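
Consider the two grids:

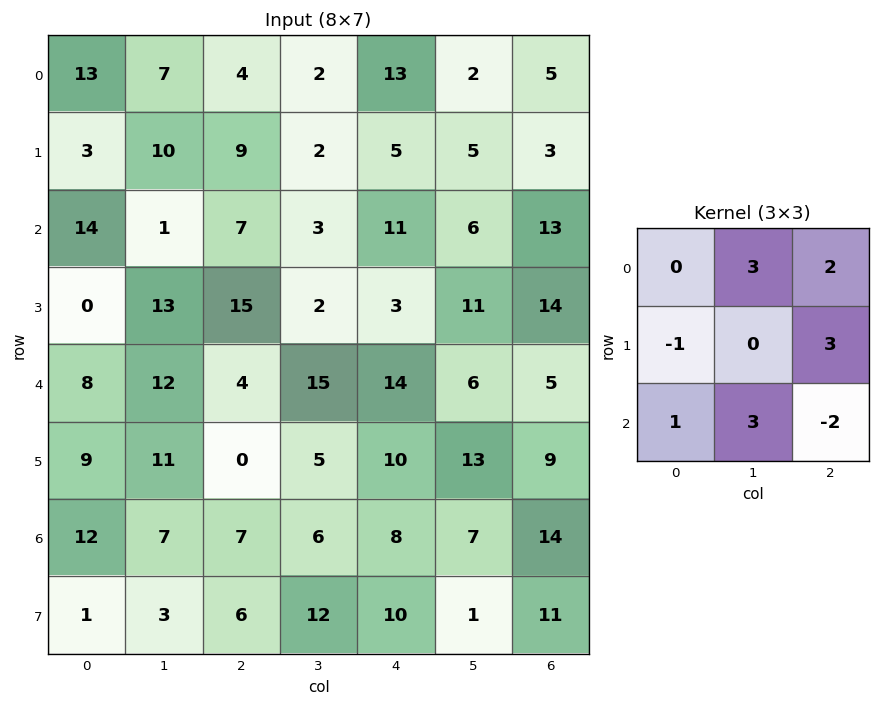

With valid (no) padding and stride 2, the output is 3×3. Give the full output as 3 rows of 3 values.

56 32 23
98 46 105
54 112 46

Output[0,0]: The receptive field on the input at this output position is [13 7 4 / 3 10 9 / 14 1 7]. Elementwise product with the kernel and sum: 7·3 + 4·2 + 3·-1 + 9·3 + 14·1 + 1·3 + 7·-2.
Output[0,1]: The receptive field on the input at this output position is [4 2 13 / 9 2 5 / 7 3 11]. Elementwise product with the kernel and sum: 2·3 + 13·2 + 9·-1 + 5·3 + 7·1 + 3·3 + 11·-2.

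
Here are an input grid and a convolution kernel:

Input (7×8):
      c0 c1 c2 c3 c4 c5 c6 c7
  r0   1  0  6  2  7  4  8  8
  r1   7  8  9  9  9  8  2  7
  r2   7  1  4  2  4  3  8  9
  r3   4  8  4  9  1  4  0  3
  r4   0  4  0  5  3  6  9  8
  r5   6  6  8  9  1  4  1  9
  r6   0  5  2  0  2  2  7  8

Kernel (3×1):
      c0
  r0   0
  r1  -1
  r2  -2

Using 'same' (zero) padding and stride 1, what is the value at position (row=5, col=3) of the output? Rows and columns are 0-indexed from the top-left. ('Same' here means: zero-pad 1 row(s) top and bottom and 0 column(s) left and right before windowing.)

The receptive field on the zero-padded input at this output position is [5 / 9 / 0]. Elementwise product with the kernel and sum: 9·-1 + 0·-2.

-9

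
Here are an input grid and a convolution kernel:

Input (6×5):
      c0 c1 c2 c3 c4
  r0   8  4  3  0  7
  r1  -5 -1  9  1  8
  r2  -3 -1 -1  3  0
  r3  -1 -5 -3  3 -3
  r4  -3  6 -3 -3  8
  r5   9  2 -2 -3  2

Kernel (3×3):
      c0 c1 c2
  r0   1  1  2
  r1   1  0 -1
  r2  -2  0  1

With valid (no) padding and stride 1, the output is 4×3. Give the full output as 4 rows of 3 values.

Output[0,0]: The receptive field on the input at this output position is [8 4 3 / -5 -1 9 / -3 -1 -1]. Elementwise product with the kernel and sum: 8·1 + 4·1 + 3·2 + -5·1 + 9·-1 + -3·-2 + -1·1.
Output[0,1]: The receptive field on the input at this output position is [4 3 0 / -1 9 1 / -1 -1 3]. Elementwise product with the kernel and sum: 4·1 + 3·1 + 0·2 + -1·1 + 1·-1 + -1·-2 + 3·1.

9 10 20
9 19 28
-1 -19 16
-32 0 -11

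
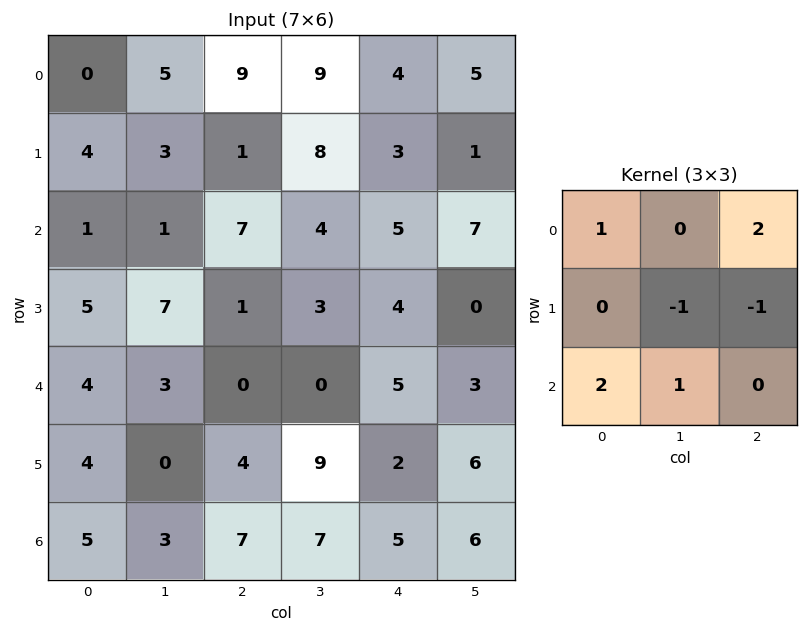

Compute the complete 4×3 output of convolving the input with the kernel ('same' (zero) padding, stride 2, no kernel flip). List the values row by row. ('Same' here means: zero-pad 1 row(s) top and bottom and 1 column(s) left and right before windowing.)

Output[0,0]: The receptive field on the zero-padded input at this output position is [0 0 0 / 0 0 5 / 0 4 3]. Elementwise product with the kernel and sum: 0·1 + 0·2 + 0·-1 + 5·-1 + 0·2 + 4·1.
Output[0,1]: The receptive field on the zero-padded input at this output position is [0 0 0 / 5 9 9 / 3 1 8]. Elementwise product with the kernel and sum: 0·1 + 0·2 + 9·-1 + 9·-1 + 3·2 + 1·1.

-1 -11 10
9 23 8
11 17 15
-8 4 10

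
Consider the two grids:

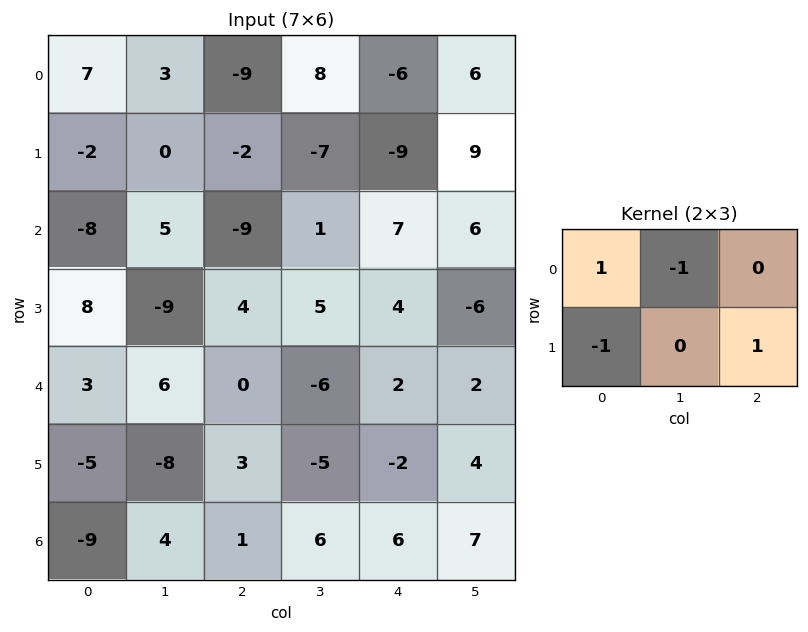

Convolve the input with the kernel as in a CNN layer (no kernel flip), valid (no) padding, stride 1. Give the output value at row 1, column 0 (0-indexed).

-3

The receptive field on the input at this output position is [-2 0 -2 / -8 5 -9]. Elementwise product with the kernel and sum: -2·1 + 0·-1 + -8·-1 + -9·1.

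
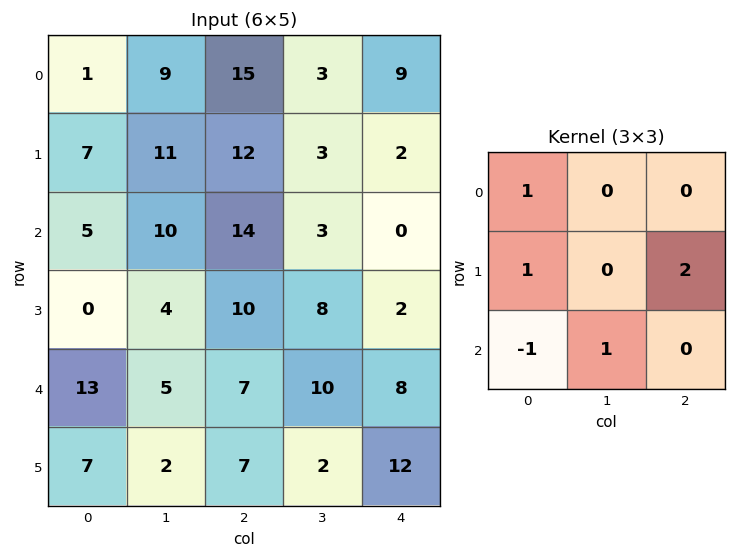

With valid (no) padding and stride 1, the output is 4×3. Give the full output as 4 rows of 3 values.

37 30 20
44 33 24
17 32 31
22 34 28

Output[0,0]: The receptive field on the input at this output position is [1 9 15 / 7 11 12 / 5 10 14]. Elementwise product with the kernel and sum: 1·1 + 7·1 + 12·2 + 5·-1 + 10·1.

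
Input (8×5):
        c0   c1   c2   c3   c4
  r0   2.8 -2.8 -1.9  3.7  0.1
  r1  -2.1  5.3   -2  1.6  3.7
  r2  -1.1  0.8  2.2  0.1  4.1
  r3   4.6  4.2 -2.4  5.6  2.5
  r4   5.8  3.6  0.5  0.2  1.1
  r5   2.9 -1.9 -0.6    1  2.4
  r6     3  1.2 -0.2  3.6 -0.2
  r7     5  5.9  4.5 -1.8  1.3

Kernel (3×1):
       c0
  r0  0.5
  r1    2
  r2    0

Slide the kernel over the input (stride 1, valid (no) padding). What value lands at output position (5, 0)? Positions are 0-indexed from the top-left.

7.45

The receptive field on the input at this output position is [2.9 / 3 / 5]. Elementwise product with the kernel and sum: 2.9·0.5 + 3·2.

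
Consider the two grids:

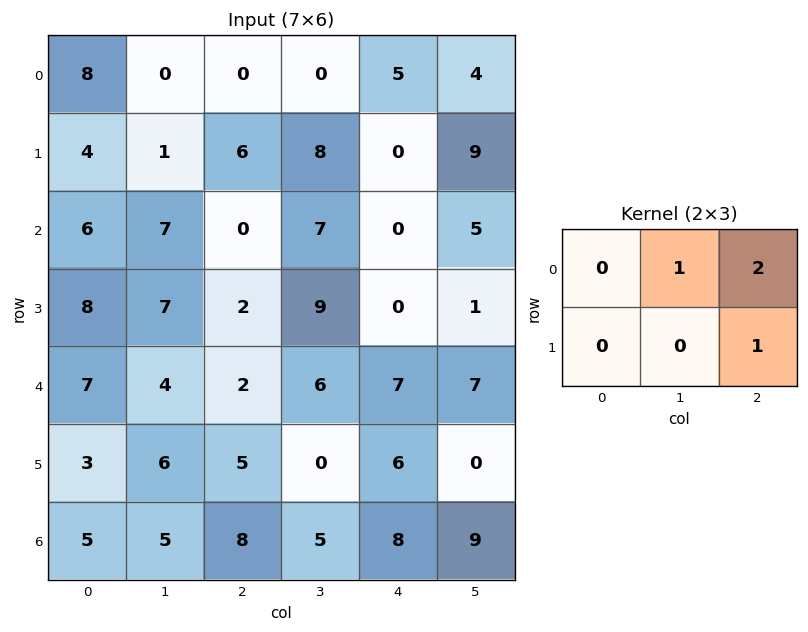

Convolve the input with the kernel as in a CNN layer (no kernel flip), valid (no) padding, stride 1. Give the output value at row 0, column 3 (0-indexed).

The receptive field on the input at this output position is [0 5 4 / 8 0 9]. Elementwise product with the kernel and sum: 5·1 + 4·2 + 9·1.

22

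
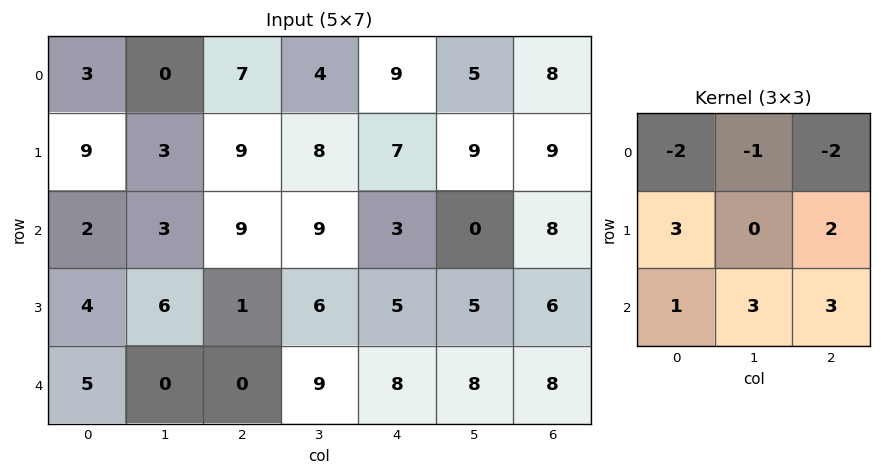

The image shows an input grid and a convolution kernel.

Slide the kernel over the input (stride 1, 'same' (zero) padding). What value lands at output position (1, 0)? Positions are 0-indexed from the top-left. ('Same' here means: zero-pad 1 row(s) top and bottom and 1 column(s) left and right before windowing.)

The receptive field on the zero-padded input at this output position is [0 3 0 / 0 9 3 / 0 2 3]. Elementwise product with the kernel and sum: 0·-2 + 3·-1 + 0·-2 + 0·3 + 3·2 + 0·1 + 2·3 + 3·3.

18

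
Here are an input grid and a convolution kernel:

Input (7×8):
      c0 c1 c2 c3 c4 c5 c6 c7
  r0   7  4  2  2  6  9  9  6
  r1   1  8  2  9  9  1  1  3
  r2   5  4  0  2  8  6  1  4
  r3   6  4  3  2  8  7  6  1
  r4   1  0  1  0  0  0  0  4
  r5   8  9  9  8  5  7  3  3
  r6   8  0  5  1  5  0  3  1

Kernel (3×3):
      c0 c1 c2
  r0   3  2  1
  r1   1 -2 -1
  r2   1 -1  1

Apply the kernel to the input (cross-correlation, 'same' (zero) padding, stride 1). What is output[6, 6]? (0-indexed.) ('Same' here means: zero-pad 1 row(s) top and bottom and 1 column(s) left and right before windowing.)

23

The receptive field on the zero-padded input at this output position is [7 3 3 / 0 3 1 / 0 0 0]. Elementwise product with the kernel and sum: 7·3 + 3·2 + 3·1 + 0·1 + 3·-2 + 1·-1 + 0·1 + 0·-1 + 0·1.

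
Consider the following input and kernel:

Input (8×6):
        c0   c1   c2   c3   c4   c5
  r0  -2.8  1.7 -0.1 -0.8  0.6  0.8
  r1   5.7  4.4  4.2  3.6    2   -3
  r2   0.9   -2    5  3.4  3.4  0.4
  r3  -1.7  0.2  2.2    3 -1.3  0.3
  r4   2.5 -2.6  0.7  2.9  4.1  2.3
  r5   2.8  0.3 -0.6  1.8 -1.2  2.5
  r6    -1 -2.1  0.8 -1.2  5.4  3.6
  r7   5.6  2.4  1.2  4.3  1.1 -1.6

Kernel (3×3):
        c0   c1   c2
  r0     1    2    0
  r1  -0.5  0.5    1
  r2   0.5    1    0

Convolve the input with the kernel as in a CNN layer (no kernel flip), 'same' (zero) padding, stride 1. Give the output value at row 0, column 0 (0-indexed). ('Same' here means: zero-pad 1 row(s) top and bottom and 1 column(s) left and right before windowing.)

6

The receptive field on the zero-padded input at this output position is [0 0 0 / 0 -2.8 1.7 / 0 5.7 4.4]. Elementwise product with the kernel and sum: 0·1 + 0·2 + 0·-0.5 + -2.8·0.5 + 1.7·1 + 0·0.5 + 5.7·1.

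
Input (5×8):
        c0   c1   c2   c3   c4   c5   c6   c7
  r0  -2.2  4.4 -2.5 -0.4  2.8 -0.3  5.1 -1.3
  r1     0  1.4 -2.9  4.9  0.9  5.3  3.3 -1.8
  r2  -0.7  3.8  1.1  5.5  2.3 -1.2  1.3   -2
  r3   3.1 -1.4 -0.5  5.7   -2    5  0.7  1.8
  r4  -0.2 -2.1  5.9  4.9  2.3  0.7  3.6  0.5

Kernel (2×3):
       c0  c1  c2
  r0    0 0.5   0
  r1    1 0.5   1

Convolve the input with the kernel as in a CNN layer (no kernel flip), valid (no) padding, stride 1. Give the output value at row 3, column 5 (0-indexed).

The receptive field on the input at this output position is [5 0.7 1.8 / 0.7 3.6 0.5]. Elementwise product with the kernel and sum: 0.7·0.5 + 0.7·1 + 3.6·0.5 + 0.5·1.

3.35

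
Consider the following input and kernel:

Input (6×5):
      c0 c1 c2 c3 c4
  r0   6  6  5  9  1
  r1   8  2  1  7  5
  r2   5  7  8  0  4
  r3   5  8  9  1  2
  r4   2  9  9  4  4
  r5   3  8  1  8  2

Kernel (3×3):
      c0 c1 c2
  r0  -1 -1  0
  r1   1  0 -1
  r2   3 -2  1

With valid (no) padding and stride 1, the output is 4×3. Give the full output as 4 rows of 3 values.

4 -11 10
-5 11 23
-19 5 22
-26 18 -16

Output[0,0]: The receptive field on the input at this output position is [6 6 5 / 8 2 1 / 5 7 8]. Elementwise product with the kernel and sum: 6·-1 + 6·-1 + 8·1 + 1·-1 + 5·3 + 7·-2 + 8·1.
Output[0,1]: The receptive field on the input at this output position is [6 5 9 / 2 1 7 / 7 8 0]. Elementwise product with the kernel and sum: 6·-1 + 5·-1 + 2·1 + 7·-1 + 7·3 + 8·-2 + 0·1.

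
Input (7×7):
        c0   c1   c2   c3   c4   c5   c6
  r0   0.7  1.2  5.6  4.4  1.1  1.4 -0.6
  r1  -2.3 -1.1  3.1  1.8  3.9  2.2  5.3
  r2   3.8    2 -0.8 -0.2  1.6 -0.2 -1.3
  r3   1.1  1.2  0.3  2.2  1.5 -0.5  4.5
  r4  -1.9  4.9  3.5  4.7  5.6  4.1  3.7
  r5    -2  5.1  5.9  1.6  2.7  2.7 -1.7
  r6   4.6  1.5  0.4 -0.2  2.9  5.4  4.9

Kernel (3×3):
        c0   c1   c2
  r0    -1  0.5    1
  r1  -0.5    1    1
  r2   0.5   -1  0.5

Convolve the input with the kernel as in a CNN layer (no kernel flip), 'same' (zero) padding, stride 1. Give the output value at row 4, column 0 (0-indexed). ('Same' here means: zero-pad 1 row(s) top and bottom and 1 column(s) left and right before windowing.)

9.3

The receptive field on the zero-padded input at this output position is [0 1.1 1.2 / 0 -1.9 4.9 / 0 -2 5.1]. Elementwise product with the kernel and sum: 0·-1 + 1.1·0.5 + 1.2·1 + 0·-0.5 + -1.9·1 + 4.9·1 + 0·0.5 + -2·-1 + 5.1·0.5.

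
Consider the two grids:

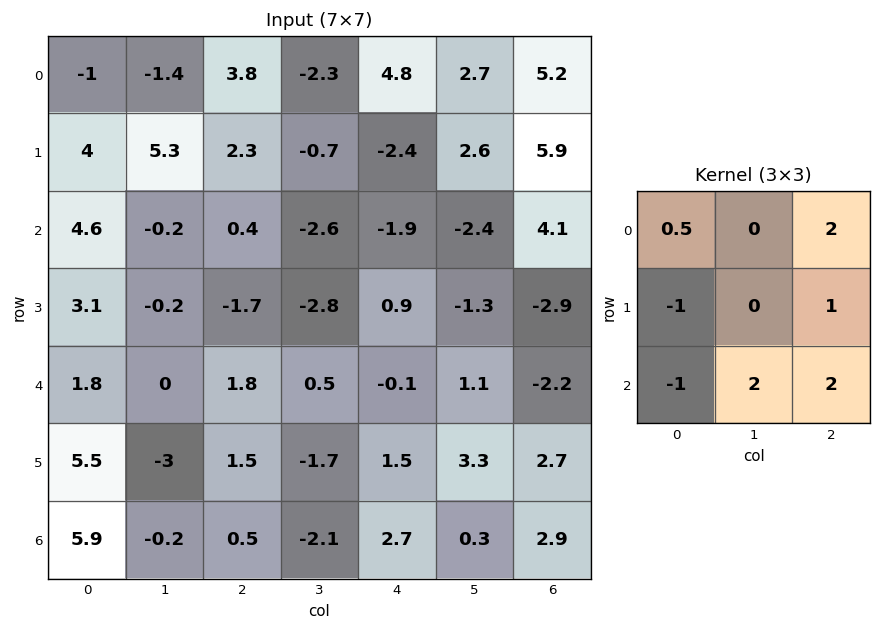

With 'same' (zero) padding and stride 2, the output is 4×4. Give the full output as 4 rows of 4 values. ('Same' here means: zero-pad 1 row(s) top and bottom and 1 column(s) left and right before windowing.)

Output[0,0]: The receptive field on the zero-padded input at this output position is [0 0 0 / 0 -1 -1.4 / 0 4 5.3]. Elementwise product with the kernel and sum: 0·0.5 + 0·2 + 0·-1 + -1.4·1 + 0·-1 + 4·2 + 5.3·2.
Output[0,1]: The receptive field on the zero-padded input at this output position is [0 0 0 / -1.4 3.8 -2.3 / 5.3 2.3 -0.7]. Elementwise product with the kernel and sum: 0·0.5 + 0·2 + -1.4·-1 + -2.3·1 + 5.3·-1 + 2.3·2 + -0.7·2.

17.2 -3 6.1 6.5
16.2 -9.95 7.05 -0.8
4.6 -2.6 7.9 0.35
-6.2 -6.8 8.15 1.35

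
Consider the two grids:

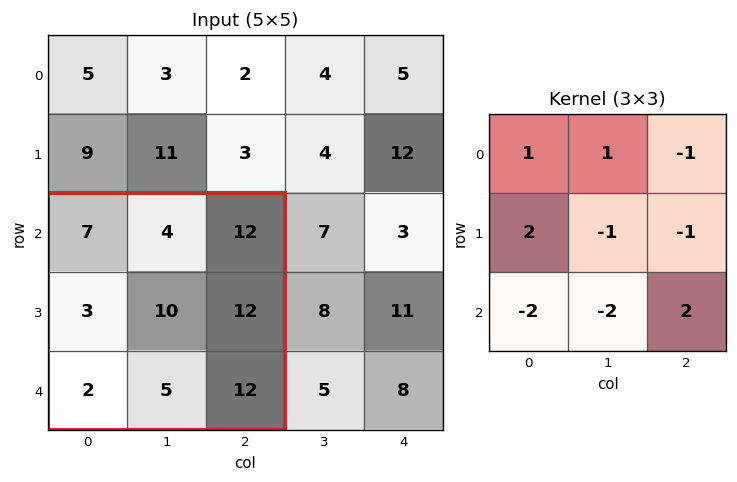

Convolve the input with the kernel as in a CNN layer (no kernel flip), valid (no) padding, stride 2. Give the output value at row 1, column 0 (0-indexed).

The receptive field on the input at this output position is [7 4 12 / 3 10 12 / 2 5 12]. Elementwise product with the kernel and sum: 7·1 + 4·1 + 12·-1 + 3·2 + 10·-1 + 12·-1 + 2·-2 + 5·-2 + 12·2.

-7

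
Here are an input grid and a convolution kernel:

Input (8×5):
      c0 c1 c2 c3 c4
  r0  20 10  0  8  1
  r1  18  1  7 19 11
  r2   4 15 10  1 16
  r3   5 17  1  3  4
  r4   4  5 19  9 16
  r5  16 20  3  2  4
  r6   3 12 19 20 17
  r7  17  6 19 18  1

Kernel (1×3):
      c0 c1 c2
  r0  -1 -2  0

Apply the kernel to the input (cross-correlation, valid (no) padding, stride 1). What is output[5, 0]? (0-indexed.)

-56

The receptive field on the input at this output position is [16 20 3]. Elementwise product with the kernel and sum: 16·-1 + 20·-2.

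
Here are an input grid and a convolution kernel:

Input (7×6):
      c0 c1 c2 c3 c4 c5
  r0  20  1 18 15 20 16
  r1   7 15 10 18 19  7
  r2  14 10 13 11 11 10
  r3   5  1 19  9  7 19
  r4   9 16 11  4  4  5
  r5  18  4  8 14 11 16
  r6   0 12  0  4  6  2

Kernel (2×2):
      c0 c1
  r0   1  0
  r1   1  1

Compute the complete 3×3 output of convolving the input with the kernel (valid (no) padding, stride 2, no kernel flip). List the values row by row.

42 46 46
20 41 37
31 33 31

Output[0,0]: The receptive field on the input at this output position is [20 1 / 7 15]. Elementwise product with the kernel and sum: 20·1 + 7·1 + 15·1.
Output[0,1]: The receptive field on the input at this output position is [18 15 / 10 18]. Elementwise product with the kernel and sum: 18·1 + 10·1 + 18·1.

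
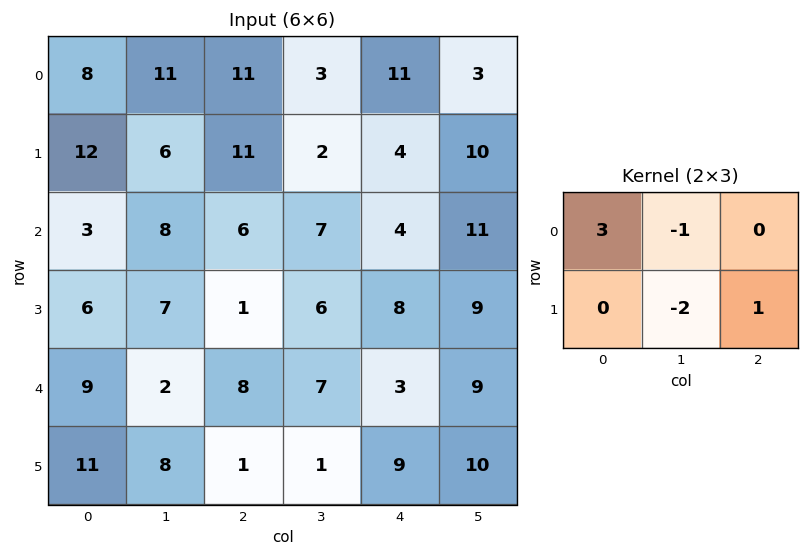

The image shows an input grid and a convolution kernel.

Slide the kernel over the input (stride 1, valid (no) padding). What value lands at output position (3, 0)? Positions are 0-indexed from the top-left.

The receptive field on the input at this output position is [6 7 1 / 9 2 8]. Elementwise product with the kernel and sum: 6·3 + 7·-1 + 2·-2 + 8·1.

15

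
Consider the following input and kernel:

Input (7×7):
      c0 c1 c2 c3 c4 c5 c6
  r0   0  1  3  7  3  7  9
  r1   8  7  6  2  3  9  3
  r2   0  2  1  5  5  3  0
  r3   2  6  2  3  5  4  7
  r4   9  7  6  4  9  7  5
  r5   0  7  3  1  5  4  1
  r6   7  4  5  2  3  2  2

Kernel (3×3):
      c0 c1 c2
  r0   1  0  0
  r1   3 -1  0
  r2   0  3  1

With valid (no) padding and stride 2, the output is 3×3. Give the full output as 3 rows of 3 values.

24 39 12
27 25 42
19 23 28

Output[0,0]: The receptive field on the input at this output position is [0 1 3 / 8 7 6 / 0 2 1]. Elementwise product with the kernel and sum: 0·1 + 8·3 + 7·-1 + 2·3 + 1·1.
Output[0,1]: The receptive field on the input at this output position is [3 7 3 / 6 2 3 / 1 5 5]. Elementwise product with the kernel and sum: 3·1 + 6·3 + 2·-1 + 5·3 + 5·1.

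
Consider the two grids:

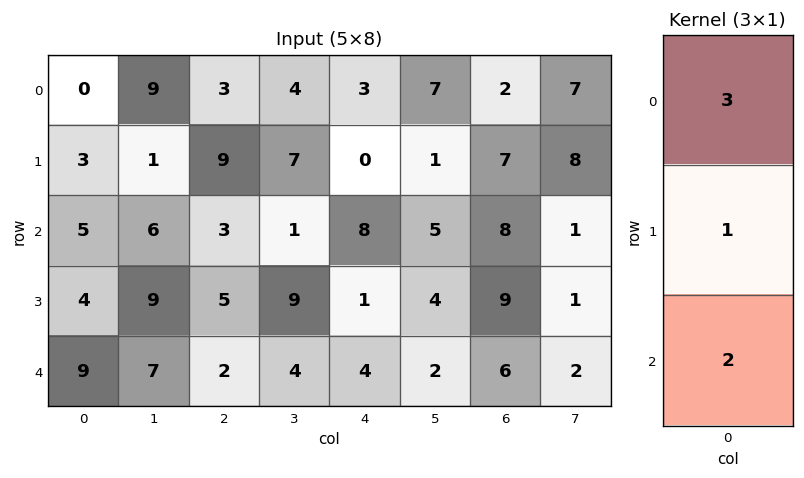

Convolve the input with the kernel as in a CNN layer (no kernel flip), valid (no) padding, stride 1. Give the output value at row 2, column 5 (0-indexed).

23

The receptive field on the input at this output position is [5 / 4 / 2]. Elementwise product with the kernel and sum: 5·3 + 4·1 + 2·2.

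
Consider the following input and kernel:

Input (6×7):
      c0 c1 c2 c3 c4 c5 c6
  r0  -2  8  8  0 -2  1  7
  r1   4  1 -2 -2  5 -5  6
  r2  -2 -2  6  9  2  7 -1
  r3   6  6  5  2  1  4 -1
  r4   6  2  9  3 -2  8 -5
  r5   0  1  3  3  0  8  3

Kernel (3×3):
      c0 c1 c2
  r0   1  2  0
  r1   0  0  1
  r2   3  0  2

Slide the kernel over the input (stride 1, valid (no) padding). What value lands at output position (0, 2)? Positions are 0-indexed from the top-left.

The receptive field on the input at this output position is [8 0 -2 / -2 -2 5 / 6 9 2]. Elementwise product with the kernel and sum: 8·1 + 0·2 + 5·1 + 6·3 + 2·2.

35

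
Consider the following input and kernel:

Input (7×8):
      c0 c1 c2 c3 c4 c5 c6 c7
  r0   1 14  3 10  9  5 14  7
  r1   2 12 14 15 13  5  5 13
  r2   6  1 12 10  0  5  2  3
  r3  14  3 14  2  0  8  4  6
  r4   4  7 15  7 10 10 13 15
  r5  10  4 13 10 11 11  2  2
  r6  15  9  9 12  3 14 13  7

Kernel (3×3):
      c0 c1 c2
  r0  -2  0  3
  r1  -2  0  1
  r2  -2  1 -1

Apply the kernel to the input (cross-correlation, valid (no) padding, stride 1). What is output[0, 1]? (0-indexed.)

-7

The receptive field on the input at this output position is [14 3 10 / 12 14 15 / 1 12 10]. Elementwise product with the kernel and sum: 14·-2 + 10·3 + 12·-2 + 15·1 + 1·-2 + 12·1 + 10·-1.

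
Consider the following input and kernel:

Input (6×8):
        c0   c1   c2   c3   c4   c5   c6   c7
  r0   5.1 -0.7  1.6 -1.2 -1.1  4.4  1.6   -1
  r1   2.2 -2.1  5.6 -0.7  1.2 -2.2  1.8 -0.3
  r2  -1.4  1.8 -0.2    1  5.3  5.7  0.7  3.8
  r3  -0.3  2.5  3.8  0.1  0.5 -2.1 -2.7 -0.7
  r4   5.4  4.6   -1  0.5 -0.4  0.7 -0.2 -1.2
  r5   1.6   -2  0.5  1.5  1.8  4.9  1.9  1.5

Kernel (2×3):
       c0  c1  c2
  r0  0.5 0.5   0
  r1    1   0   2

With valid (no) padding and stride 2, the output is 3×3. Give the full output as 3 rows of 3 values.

Output[0,0]: The receptive field on the input at this output position is [5.1 -0.7 1.6 / 2.2 -2.1 5.6]. Elementwise product with the kernel and sum: 5.1·0.5 + -0.7·0.5 + 2.2·1 + 5.6·2.
Output[0,1]: The receptive field on the input at this output position is [1.6 -1.2 -1.1 / 5.6 -0.7 1.2]. Elementwise product with the kernel and sum: 1.6·0.5 + -1.2·0.5 + 5.6·1 + 1.2·2.

15.6 8.2 6.45
7.5 5.2 0.6
7.6 3.85 5.75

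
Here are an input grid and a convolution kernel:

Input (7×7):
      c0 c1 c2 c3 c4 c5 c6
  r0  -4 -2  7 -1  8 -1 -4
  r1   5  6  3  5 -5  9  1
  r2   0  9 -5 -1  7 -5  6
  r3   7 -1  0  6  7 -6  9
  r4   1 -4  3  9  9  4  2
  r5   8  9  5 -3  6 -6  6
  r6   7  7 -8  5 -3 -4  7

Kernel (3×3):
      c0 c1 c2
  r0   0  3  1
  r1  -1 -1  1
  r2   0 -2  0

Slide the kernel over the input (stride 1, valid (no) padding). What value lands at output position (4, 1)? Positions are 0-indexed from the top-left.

17

The receptive field on the input at this output position is [-4 3 9 / 9 5 -3 / 7 -8 5]. Elementwise product with the kernel and sum: 3·3 + 9·1 + 9·-1 + 5·-1 + -3·1 + -8·-2.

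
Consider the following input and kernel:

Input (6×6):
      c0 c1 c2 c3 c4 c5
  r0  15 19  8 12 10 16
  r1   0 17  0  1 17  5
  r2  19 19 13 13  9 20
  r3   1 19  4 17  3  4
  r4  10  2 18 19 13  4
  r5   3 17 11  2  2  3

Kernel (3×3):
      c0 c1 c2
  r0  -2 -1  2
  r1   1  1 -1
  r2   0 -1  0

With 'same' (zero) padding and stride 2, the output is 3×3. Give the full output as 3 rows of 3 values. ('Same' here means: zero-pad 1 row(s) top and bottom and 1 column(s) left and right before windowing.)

Output[0,0]: The receptive field on the zero-padded input at this output position is [0 0 0 / 0 15 19 / 0 0 17]. Elementwise product with the kernel and sum: 0·-2 + 0·-1 + 0·2 + 0·1 + 15·1 + 19·-1 + 0·-1.

-4 15 -11
33 -17 -10
42 -18 -3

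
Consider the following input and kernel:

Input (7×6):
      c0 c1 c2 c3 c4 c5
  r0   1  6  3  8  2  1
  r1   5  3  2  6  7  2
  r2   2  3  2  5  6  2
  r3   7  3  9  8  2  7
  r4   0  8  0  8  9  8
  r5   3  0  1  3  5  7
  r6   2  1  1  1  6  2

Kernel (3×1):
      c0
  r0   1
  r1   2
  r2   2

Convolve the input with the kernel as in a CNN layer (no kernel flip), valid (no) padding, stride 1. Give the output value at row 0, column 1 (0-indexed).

18

The receptive field on the input at this output position is [6 / 3 / 3]. Elementwise product with the kernel and sum: 6·1 + 3·2 + 3·2.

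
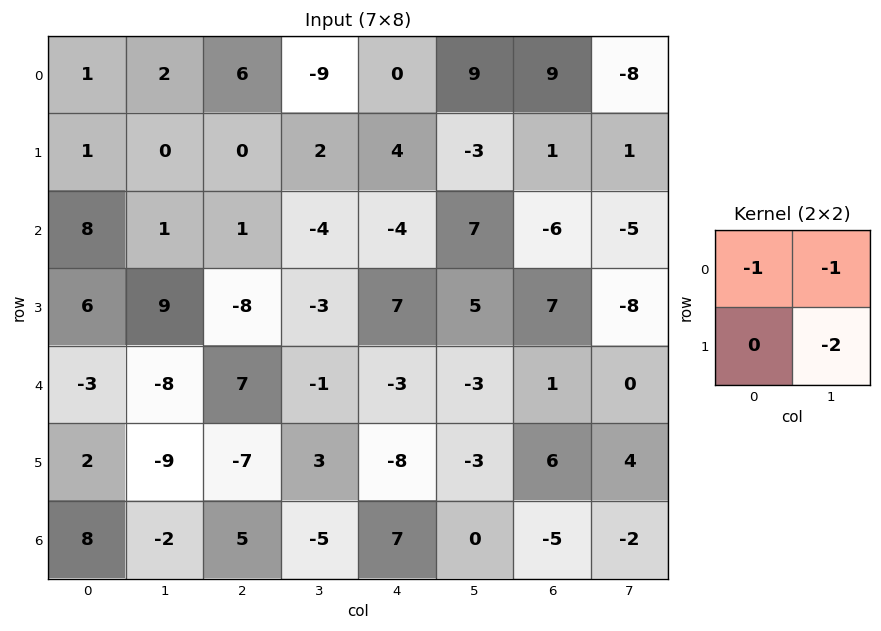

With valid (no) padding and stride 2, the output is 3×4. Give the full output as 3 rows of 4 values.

Output[0,0]: The receptive field on the input at this output position is [1 2 / 1 0]. Elementwise product with the kernel and sum: 1·-1 + 2·-1 + 0·-2.
Output[0,1]: The receptive field on the input at this output position is [6 -9 / 0 2]. Elementwise product with the kernel and sum: 6·-1 + -9·-1 + 2·-2.

-3 -1 -3 -3
-27 9 -13 27
29 -12 12 -9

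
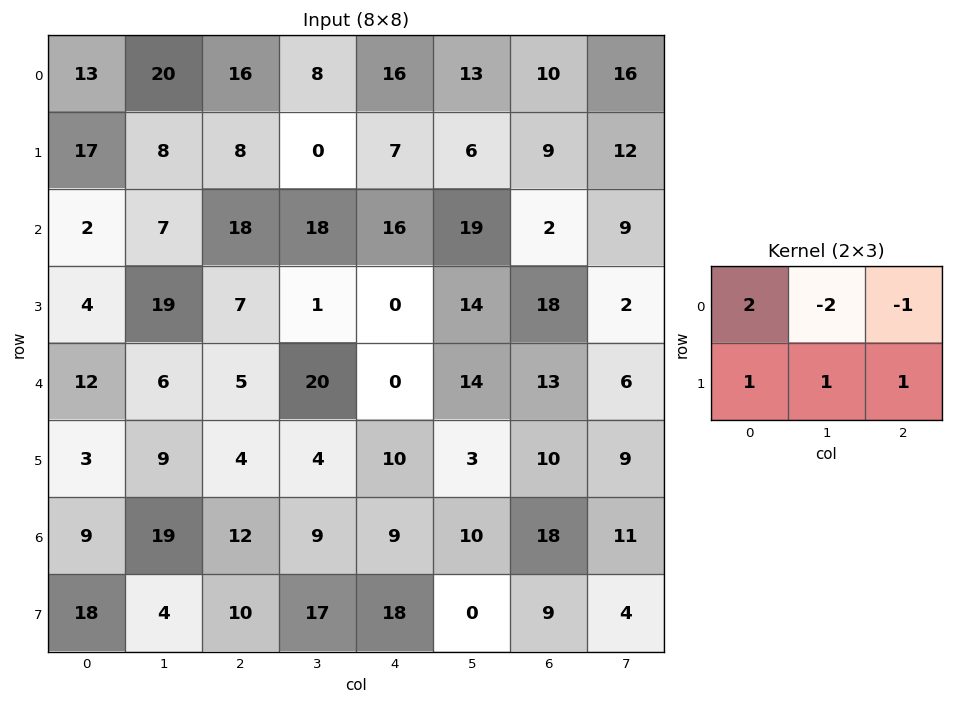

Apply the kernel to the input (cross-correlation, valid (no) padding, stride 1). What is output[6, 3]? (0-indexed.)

The receptive field on the input at this output position is [9 9 10 / 17 18 0]. Elementwise product with the kernel and sum: 9·2 + 9·-2 + 10·-1 + 17·1 + 18·1 + 0·1.

25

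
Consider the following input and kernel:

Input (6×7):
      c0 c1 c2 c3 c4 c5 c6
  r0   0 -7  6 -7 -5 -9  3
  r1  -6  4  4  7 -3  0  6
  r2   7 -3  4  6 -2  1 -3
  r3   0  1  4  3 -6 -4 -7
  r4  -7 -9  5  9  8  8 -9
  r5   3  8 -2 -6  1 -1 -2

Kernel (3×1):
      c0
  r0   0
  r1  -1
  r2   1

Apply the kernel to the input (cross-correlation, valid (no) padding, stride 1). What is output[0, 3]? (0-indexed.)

The receptive field on the input at this output position is [-7 / 7 / 6]. Elementwise product with the kernel and sum: 7·-1 + 6·1.

-1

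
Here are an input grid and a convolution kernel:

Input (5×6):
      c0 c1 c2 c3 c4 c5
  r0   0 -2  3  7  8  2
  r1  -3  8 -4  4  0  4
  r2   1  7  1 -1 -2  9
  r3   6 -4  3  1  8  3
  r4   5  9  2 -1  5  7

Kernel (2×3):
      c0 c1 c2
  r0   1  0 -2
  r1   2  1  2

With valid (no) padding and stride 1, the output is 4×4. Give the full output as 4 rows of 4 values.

-12 4 -17 19
16 13 -7 10
13 6 28 -3
23 12 0 12

Output[0,0]: The receptive field on the input at this output position is [0 -2 3 / -3 8 -4]. Elementwise product with the kernel and sum: 0·1 + 3·-2 + -3·2 + 8·1 + -4·2.
Output[0,1]: The receptive field on the input at this output position is [-2 3 7 / 8 -4 4]. Elementwise product with the kernel and sum: -2·1 + 7·-2 + 8·2 + -4·1 + 4·2.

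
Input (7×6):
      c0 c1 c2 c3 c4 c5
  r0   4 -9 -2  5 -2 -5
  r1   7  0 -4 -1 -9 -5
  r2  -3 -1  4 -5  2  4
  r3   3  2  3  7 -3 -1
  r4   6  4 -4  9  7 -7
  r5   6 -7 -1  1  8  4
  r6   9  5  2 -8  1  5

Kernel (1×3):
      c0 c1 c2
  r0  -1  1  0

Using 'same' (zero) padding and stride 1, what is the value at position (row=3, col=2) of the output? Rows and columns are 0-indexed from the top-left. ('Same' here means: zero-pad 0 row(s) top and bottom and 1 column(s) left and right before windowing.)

1

The receptive field on the zero-padded input at this output position is [2 3 7]. Elementwise product with the kernel and sum: 2·-1 + 3·1.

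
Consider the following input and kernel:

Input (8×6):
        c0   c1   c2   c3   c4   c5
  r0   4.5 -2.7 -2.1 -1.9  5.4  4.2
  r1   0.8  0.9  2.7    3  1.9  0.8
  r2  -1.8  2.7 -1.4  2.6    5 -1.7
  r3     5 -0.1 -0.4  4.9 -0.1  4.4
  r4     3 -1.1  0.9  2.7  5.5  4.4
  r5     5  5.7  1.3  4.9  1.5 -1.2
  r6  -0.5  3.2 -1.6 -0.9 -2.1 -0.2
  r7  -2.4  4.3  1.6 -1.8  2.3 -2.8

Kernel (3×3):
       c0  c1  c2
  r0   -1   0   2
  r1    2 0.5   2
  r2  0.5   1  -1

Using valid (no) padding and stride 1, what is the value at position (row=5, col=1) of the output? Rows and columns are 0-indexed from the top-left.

13.45

The receptive field on the input at this output position is [5.7 1.3 4.9 / 3.2 -1.6 -0.9 / 4.3 1.6 -1.8]. Elementwise product with the kernel and sum: 5.7·-1 + 4.9·2 + 3.2·2 + -1.6·0.5 + -0.9·2 + 4.3·0.5 + 1.6·1 + -1.8·-1.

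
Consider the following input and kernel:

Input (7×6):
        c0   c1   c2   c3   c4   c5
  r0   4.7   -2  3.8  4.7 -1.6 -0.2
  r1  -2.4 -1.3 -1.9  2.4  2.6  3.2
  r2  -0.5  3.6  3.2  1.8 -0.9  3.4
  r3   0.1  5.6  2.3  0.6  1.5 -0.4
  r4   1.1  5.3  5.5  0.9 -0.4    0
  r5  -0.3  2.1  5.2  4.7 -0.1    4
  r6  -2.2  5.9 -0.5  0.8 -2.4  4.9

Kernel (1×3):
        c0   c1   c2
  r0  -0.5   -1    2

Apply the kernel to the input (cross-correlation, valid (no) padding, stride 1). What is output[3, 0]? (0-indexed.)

The receptive field on the input at this output position is [0.1 5.6 2.3]. Elementwise product with the kernel and sum: 0.1·-0.5 + 5.6·-1 + 2.3·2.

-1.05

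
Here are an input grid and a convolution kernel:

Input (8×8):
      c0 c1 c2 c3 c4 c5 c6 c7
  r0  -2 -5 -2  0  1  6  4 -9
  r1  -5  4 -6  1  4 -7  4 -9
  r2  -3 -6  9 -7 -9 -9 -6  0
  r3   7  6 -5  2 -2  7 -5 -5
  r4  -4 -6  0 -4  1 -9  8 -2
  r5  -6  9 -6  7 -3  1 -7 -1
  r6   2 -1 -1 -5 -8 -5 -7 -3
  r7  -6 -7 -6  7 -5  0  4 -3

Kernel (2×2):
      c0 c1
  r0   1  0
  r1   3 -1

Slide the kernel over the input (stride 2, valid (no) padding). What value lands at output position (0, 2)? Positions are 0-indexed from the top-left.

The receptive field on the input at this output position is [1 6 / 4 -7]. Elementwise product with the kernel and sum: 1·1 + 4·3 + -7·-1.

20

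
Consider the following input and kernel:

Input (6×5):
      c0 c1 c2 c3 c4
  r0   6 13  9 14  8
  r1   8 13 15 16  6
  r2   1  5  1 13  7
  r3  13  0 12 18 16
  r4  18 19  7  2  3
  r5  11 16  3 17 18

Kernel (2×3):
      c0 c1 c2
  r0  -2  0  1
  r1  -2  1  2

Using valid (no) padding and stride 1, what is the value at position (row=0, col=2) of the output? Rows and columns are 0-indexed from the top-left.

-12

The receptive field on the input at this output position is [9 14 8 / 15 16 6]. Elementwise product with the kernel and sum: 9·-2 + 8·1 + 15·-2 + 16·1 + 6·2.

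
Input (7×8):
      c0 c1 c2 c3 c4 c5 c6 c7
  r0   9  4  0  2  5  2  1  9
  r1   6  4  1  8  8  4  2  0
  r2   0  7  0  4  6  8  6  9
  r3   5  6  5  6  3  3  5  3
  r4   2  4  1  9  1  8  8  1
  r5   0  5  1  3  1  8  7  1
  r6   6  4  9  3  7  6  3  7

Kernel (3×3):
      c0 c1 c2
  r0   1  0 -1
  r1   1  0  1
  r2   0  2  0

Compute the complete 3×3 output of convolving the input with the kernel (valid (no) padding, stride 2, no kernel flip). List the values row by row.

Output[0,0]: The receptive field on the input at this output position is [9 4 0 / 6 4 1 / 0 7 0]. Elementwise product with the kernel and sum: 9·1 + 0·-1 + 6·1 + 1·1 + 7·2.

30 12 30
18 20 24
10 8 13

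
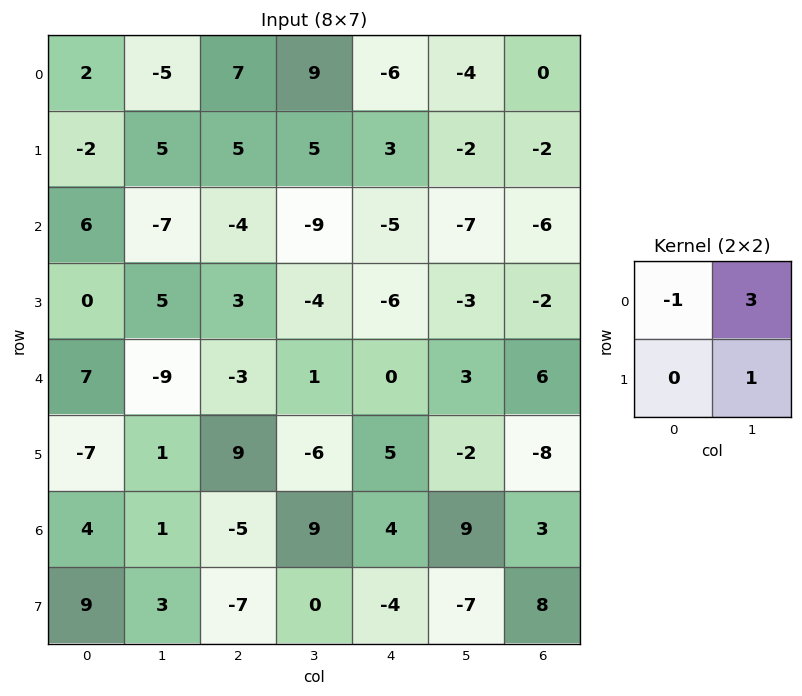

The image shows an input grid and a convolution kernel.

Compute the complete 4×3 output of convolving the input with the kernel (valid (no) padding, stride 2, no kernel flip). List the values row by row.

-12 25 -8
-22 -27 -19
-33 0 7
2 32 16

Output[0,0]: The receptive field on the input at this output position is [2 -5 / -2 5]. Elementwise product with the kernel and sum: 2·-1 + -5·3 + 5·1.
Output[0,1]: The receptive field on the input at this output position is [7 9 / 5 5]. Elementwise product with the kernel and sum: 7·-1 + 9·3 + 5·1.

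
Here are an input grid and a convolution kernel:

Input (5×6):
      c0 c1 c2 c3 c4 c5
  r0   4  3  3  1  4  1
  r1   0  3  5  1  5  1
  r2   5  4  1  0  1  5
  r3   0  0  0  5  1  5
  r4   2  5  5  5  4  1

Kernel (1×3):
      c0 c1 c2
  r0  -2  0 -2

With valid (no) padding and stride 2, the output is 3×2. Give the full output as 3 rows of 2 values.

-14 -14
-12 -4
-14 -18

Output[0,0]: The receptive field on the input at this output position is [4 3 3]. Elementwise product with the kernel and sum: 4·-2 + 3·-2.
Output[0,1]: The receptive field on the input at this output position is [3 1 4]. Elementwise product with the kernel and sum: 3·-2 + 4·-2.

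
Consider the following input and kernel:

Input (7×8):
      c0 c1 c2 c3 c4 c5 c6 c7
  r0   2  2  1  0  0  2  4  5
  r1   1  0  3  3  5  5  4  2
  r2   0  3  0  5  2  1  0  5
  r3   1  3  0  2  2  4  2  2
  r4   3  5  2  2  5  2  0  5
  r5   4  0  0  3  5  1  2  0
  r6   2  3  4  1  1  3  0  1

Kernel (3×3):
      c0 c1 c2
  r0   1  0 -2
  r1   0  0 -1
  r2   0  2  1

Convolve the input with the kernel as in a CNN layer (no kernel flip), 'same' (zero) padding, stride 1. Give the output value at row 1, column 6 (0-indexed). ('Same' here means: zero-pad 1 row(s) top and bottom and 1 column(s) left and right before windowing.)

-5

The receptive field on the zero-padded input at this output position is [2 4 5 / 5 4 2 / 1 0 5]. Elementwise product with the kernel and sum: 2·1 + 5·-2 + 2·-1 + 0·2 + 5·1.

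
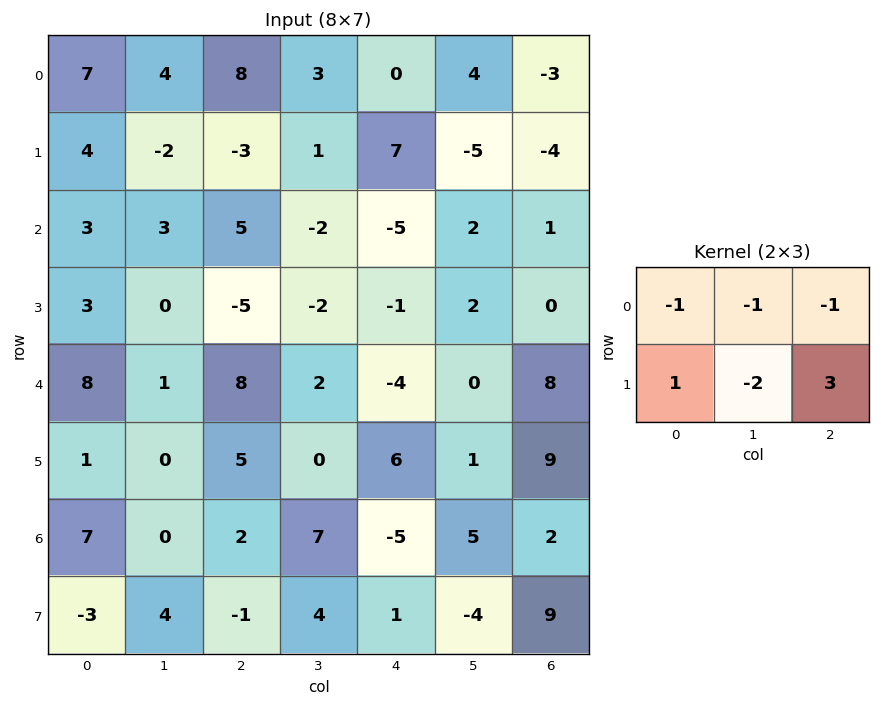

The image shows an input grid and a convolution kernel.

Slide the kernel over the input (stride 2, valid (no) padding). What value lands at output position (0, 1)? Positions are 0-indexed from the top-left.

5

The receptive field on the input at this output position is [8 3 0 / -3 1 7]. Elementwise product with the kernel and sum: 8·-1 + 3·-1 + 0·-1 + -3·1 + 1·-2 + 7·3.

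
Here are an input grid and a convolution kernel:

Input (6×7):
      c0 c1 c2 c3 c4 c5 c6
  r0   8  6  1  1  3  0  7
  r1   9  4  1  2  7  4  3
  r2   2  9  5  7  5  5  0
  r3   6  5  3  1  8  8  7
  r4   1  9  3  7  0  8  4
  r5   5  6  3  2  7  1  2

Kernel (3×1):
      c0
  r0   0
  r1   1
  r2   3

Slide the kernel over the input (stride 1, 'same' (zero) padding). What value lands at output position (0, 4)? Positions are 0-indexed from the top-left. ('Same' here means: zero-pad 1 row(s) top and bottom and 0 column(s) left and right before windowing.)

24

The receptive field on the zero-padded input at this output position is [0 / 3 / 7]. Elementwise product with the kernel and sum: 3·1 + 7·3.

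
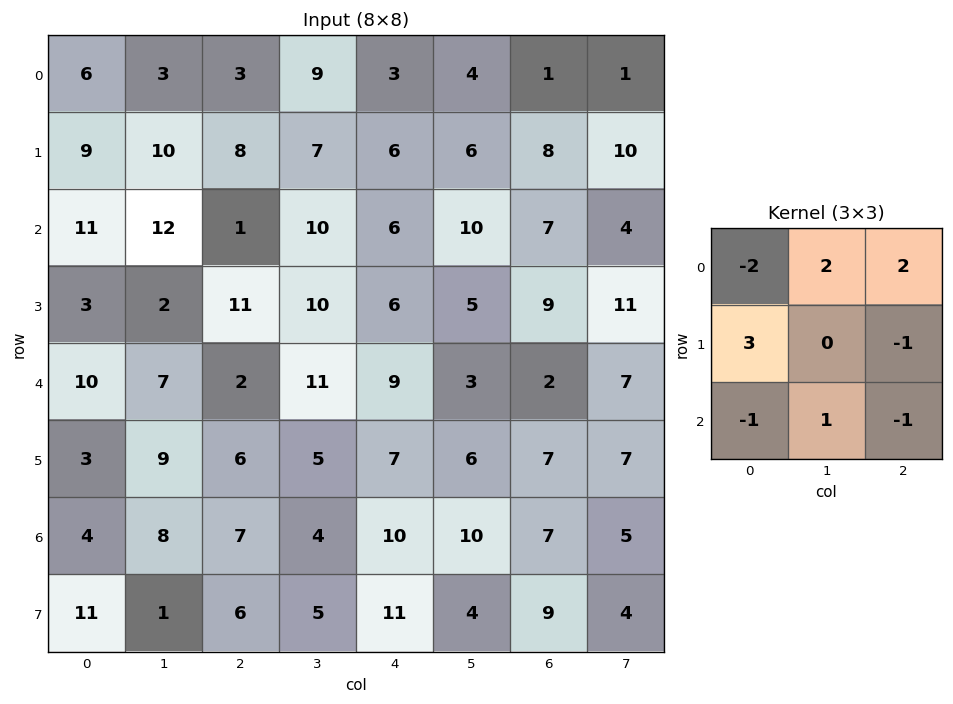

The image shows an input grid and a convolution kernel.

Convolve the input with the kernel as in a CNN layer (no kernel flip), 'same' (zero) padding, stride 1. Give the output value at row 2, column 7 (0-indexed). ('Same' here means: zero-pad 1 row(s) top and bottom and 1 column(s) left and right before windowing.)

27

The receptive field on the zero-padded input at this output position is [8 10 0 / 7 4 0 / 9 11 0]. Elementwise product with the kernel and sum: 8·-2 + 10·2 + 0·2 + 7·3 + 0·-1 + 9·-1 + 11·1 + 0·-1.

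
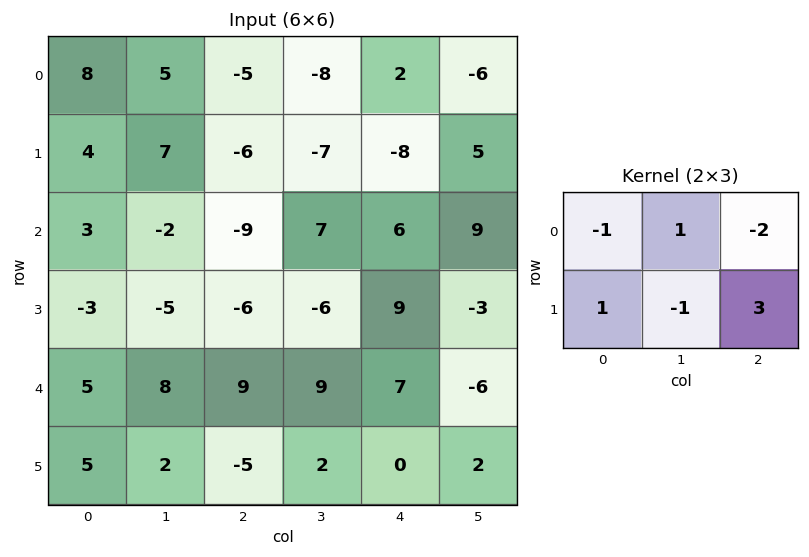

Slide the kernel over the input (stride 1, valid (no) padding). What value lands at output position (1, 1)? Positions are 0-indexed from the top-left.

29

The receptive field on the input at this output position is [7 -6 -7 / -2 -9 7]. Elementwise product with the kernel and sum: 7·-1 + -6·1 + -7·-2 + -2·1 + -9·-1 + 7·3.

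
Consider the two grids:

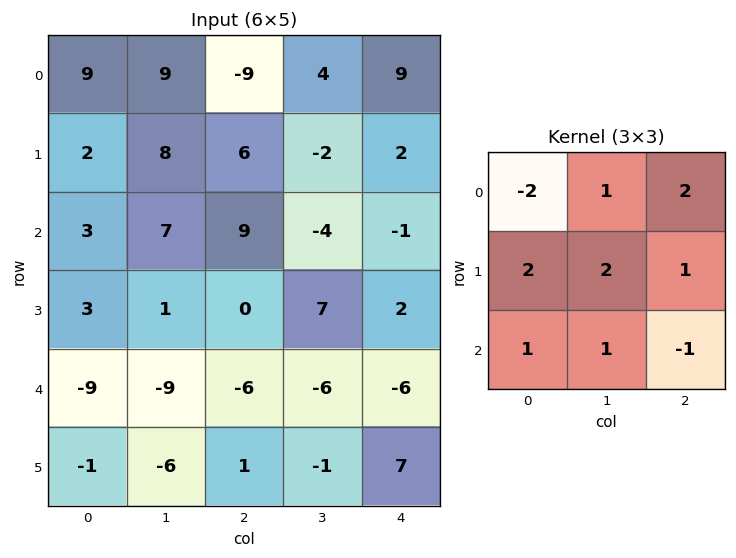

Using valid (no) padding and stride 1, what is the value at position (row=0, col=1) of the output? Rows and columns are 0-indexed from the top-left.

The receptive field on the input at this output position is [9 -9 4 / 8 6 -2 / 7 9 -4]. Elementwise product with the kernel and sum: 9·-2 + -9·1 + 4·2 + 8·2 + 6·2 + -2·1 + 7·1 + 9·1 + -4·-1.

27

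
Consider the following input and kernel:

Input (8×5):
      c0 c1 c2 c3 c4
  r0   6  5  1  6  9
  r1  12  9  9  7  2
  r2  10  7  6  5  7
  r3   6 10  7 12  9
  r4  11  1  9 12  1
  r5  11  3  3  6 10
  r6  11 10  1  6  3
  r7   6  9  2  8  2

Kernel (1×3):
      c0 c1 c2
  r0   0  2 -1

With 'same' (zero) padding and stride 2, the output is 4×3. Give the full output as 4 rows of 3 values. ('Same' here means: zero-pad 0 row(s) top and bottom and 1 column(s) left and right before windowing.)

Output[0,0]: The receptive field on the zero-padded input at this output position is [0 6 5]. Elementwise product with the kernel and sum: 6·2 + 5·-1.

7 -4 18
13 7 14
21 6 2
12 -4 6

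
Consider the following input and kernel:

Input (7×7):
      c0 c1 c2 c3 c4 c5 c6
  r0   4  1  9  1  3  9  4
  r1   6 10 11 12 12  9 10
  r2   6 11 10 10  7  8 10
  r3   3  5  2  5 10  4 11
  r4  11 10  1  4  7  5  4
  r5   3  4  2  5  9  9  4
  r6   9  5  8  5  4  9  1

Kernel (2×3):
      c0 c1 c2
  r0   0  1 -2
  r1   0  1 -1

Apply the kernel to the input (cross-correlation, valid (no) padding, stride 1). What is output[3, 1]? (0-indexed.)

-11

The receptive field on the input at this output position is [5 2 5 / 10 1 4]. Elementwise product with the kernel and sum: 2·1 + 5·-2 + 1·1 + 4·-1.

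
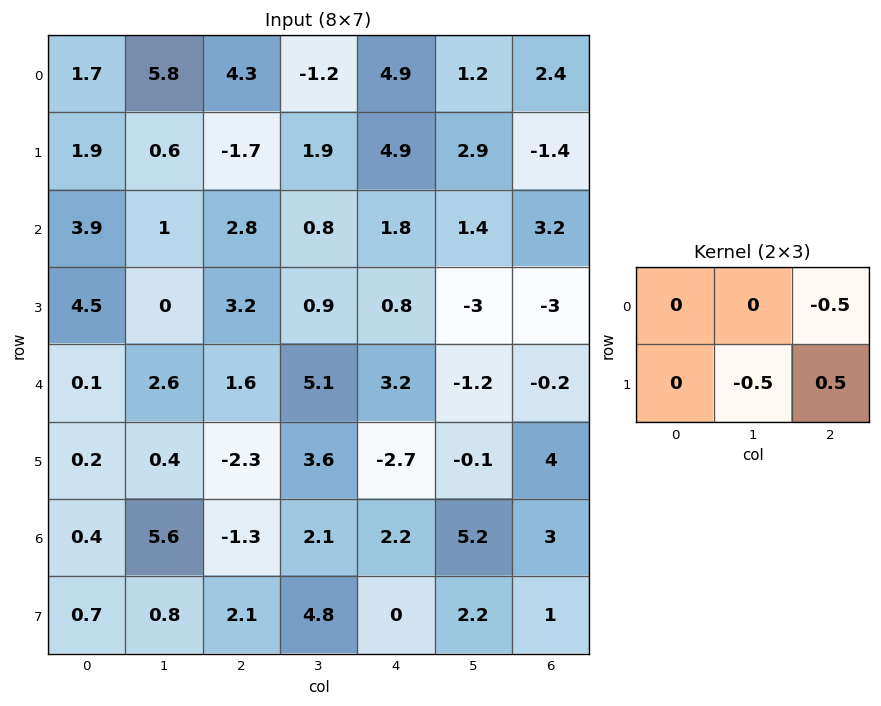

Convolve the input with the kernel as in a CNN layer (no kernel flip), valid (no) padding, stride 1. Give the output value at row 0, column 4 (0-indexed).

-3.35

The receptive field on the input at this output position is [4.9 1.2 2.4 / 4.9 2.9 -1.4]. Elementwise product with the kernel and sum: 2.4·-0.5 + 2.9·-0.5 + -1.4·0.5.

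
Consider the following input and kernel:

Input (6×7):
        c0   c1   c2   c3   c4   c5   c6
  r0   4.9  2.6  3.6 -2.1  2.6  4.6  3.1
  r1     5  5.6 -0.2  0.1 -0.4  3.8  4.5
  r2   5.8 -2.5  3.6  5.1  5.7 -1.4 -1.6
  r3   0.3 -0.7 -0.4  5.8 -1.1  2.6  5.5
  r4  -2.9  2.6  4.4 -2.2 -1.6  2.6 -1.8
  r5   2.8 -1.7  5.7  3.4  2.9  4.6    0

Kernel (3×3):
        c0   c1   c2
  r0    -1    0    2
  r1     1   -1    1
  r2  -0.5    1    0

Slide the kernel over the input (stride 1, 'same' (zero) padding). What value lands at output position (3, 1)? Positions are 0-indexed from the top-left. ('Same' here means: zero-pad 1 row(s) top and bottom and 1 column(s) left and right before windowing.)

The receptive field on the zero-padded input at this output position is [5.8 -2.5 3.6 / 0.3 -0.7 -0.4 / -2.9 2.6 4.4]. Elementwise product with the kernel and sum: 5.8·-1 + 3.6·2 + 0.3·1 + -0.7·-1 + -0.4·1 + -2.9·-0.5 + 2.6·1.

6.05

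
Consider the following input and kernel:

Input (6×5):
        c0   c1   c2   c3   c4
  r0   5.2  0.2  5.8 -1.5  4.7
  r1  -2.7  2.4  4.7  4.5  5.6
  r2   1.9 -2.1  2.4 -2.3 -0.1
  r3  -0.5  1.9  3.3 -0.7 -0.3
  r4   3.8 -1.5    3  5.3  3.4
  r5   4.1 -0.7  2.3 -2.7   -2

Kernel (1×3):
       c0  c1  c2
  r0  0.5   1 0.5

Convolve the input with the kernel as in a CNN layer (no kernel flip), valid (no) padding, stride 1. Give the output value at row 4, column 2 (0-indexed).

The receptive field on the input at this output position is [3 5.3 3.4]. Elementwise product with the kernel and sum: 3·0.5 + 5.3·1 + 3.4·0.5.

8.5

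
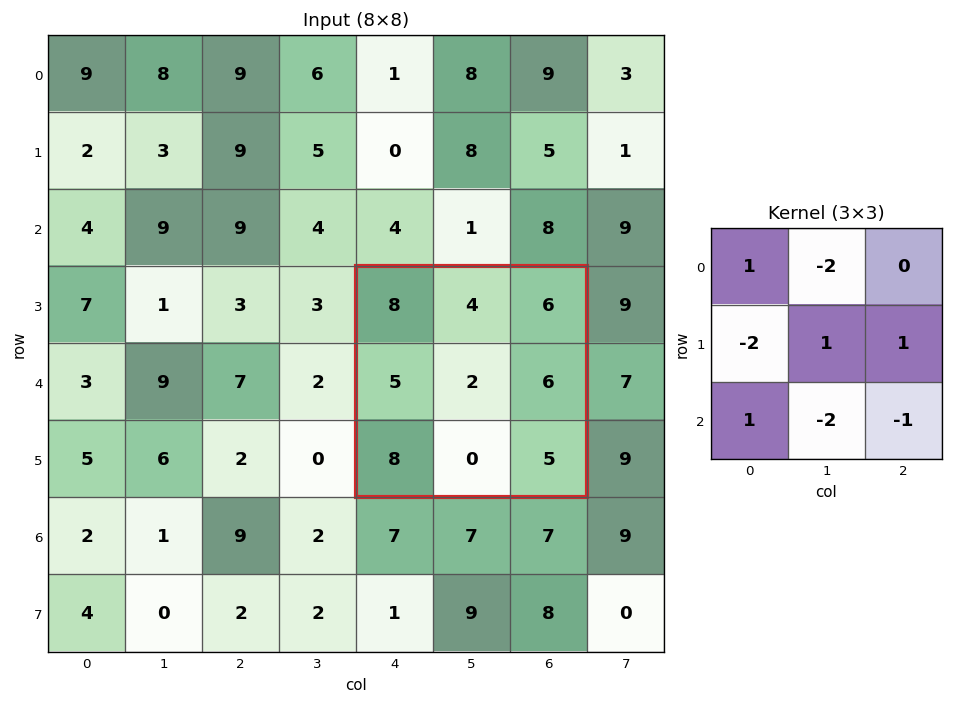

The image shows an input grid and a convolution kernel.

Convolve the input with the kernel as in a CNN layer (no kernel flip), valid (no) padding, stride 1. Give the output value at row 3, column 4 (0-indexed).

1

The receptive field on the input at this output position is [8 4 6 / 5 2 6 / 8 0 5]. Elementwise product with the kernel and sum: 8·1 + 4·-2 + 5·-2 + 2·1 + 6·1 + 8·1 + 0·-2 + 5·-1.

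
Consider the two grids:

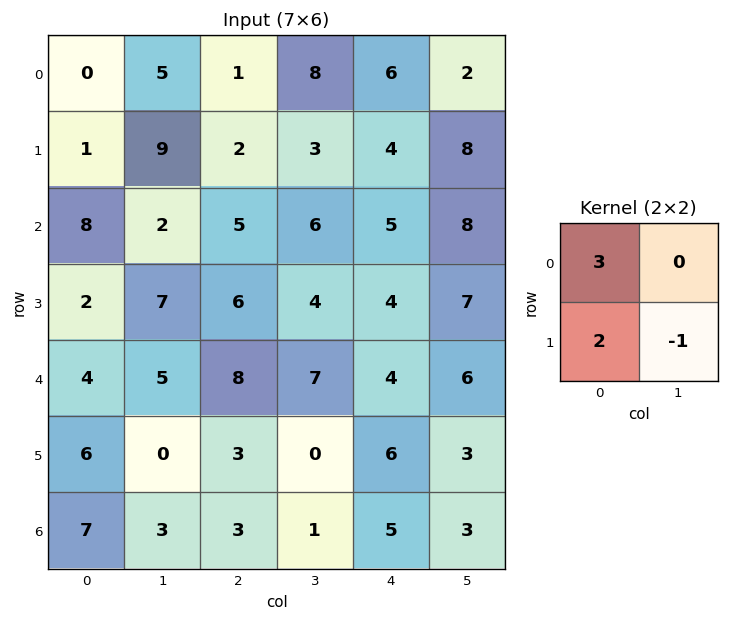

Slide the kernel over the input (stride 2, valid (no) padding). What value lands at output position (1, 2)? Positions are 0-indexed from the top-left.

16

The receptive field on the input at this output position is [5 8 / 4 7]. Elementwise product with the kernel and sum: 5·3 + 4·2 + 7·-1.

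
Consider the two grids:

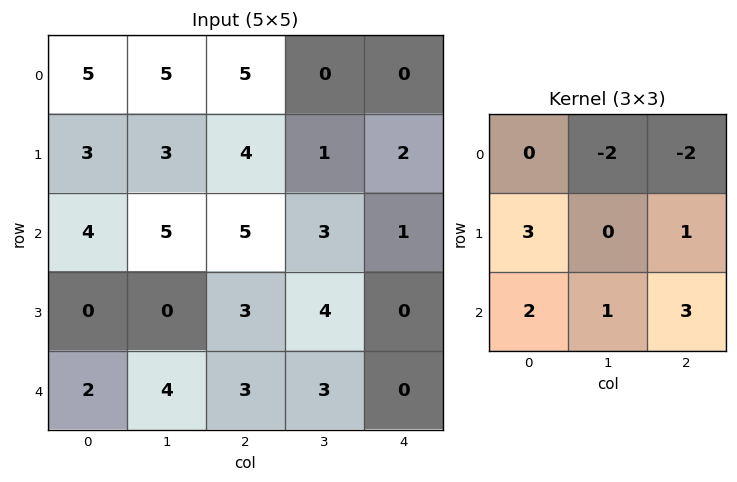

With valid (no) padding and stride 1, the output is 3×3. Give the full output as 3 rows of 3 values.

Output[0,0]: The receptive field on the input at this output position is [5 5 5 / 3 3 4 / 4 5 5]. Elementwise product with the kernel and sum: 5·-2 + 5·-2 + 3·3 + 4·1 + 4·2 + 5·1 + 5·3.

21 24 30
12 23 20
0 8 10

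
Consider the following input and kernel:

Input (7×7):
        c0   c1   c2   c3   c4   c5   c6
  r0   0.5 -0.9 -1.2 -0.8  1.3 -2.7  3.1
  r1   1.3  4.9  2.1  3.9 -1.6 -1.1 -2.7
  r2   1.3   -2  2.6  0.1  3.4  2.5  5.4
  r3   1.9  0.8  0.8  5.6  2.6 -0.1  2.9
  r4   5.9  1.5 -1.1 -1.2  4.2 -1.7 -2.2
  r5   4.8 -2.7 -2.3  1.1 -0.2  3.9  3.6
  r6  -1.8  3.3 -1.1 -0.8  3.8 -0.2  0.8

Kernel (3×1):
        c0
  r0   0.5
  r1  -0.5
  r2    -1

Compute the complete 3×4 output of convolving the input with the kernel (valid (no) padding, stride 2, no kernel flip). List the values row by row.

Output[0,0]: The receptive field on the input at this output position is [0.5 / 1.3 / 1.3]. Elementwise product with the kernel and sum: 0.5·0.5 + 1.3·-0.5 + 1.3·-1.
Output[0,1]: The receptive field on the input at this output position is [-1.2 / 2.1 / 2.6]. Elementwise product with the kernel and sum: -1.2·0.5 + 2.1·-0.5 + 2.6·-1.

-1.7 -4.25 -1.95 -2.5
-6.2 2 -3.8 3.45
2.35 1.7 -1.6 -3.7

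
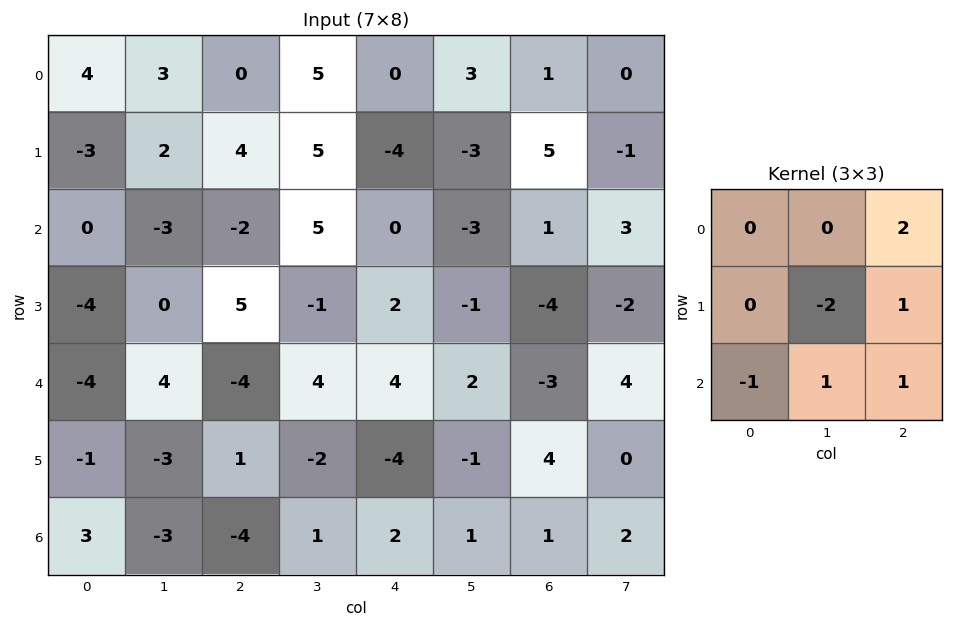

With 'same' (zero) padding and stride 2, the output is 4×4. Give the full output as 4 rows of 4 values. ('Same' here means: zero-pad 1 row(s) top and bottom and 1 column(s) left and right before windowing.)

-6 12 -9 5
-3 23 -7 -6
8 12 -11 11
-15 5 -5 0

Output[0,0]: The receptive field on the zero-padded input at this output position is [0 0 0 / 0 4 3 / 0 -3 2]. Elementwise product with the kernel and sum: 0·2 + 4·-2 + 3·1 + 0·-1 + -3·1 + 2·1.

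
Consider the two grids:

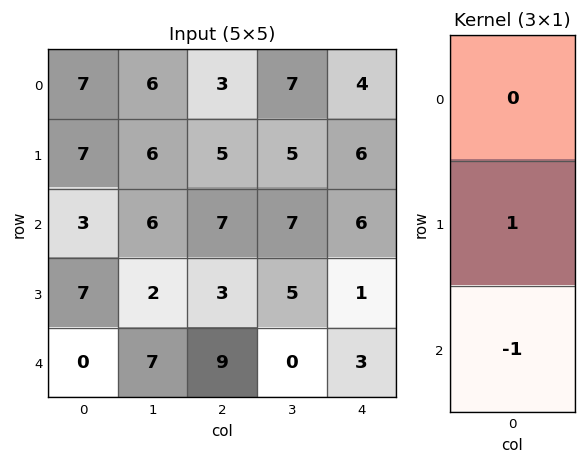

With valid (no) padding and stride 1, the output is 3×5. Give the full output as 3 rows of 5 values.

4 0 -2 -2 0
-4 4 4 2 5
7 -5 -6 5 -2

Output[0,0]: The receptive field on the input at this output position is [7 / 7 / 3]. Elementwise product with the kernel and sum: 7·1 + 3·-1.
Output[0,1]: The receptive field on the input at this output position is [6 / 6 / 6]. Elementwise product with the kernel and sum: 6·1 + 6·-1.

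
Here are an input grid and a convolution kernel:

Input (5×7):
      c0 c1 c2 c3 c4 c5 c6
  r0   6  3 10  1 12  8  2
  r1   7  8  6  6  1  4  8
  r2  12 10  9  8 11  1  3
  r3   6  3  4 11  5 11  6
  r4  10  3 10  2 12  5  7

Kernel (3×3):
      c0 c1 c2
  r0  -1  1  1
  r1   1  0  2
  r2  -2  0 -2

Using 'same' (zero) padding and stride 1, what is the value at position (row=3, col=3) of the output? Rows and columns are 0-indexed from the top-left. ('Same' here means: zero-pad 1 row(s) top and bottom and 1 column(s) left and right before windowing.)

-20

The receptive field on the zero-padded input at this output position is [9 8 11 / 4 11 5 / 10 2 12]. Elementwise product with the kernel and sum: 9·-1 + 8·1 + 11·1 + 4·1 + 5·2 + 10·-2 + 12·-2.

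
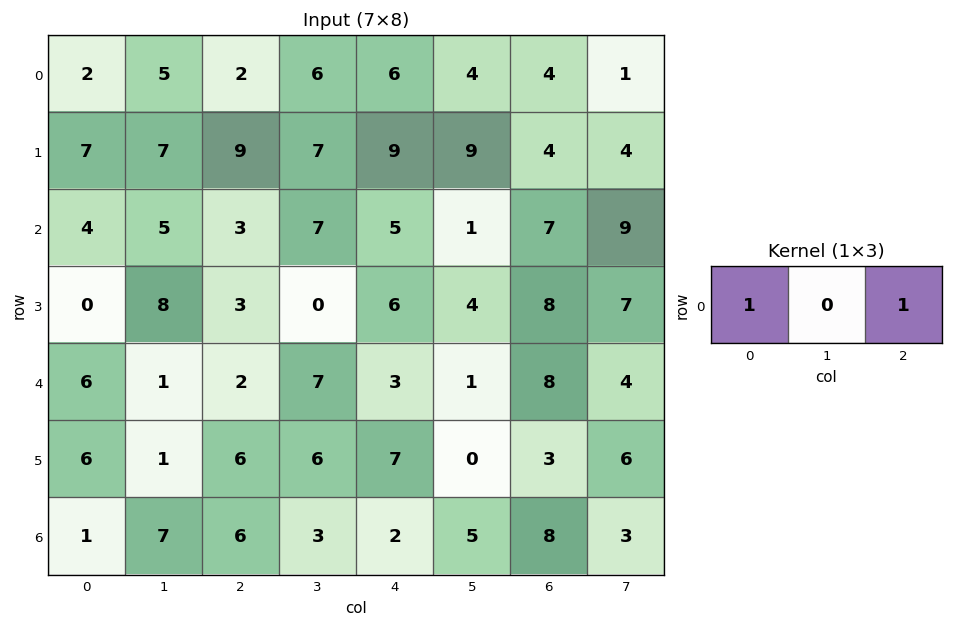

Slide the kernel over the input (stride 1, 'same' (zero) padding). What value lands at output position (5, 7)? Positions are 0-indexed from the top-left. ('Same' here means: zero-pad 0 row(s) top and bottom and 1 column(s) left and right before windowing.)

3

The receptive field on the zero-padded input at this output position is [3 6 0]. Elementwise product with the kernel and sum: 3·1 + 0·1.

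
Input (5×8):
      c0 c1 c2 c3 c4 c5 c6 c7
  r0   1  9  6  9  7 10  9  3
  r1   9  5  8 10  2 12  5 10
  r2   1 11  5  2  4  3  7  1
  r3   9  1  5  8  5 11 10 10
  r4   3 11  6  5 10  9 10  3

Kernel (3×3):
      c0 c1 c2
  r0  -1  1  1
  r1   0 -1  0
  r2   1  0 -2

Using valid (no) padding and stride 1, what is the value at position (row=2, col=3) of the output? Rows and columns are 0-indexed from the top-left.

-13

The receptive field on the input at this output position is [2 4 3 / 8 5 11 / 5 10 9]. Elementwise product with the kernel and sum: 2·-1 + 4·1 + 3·1 + 5·-1 + 5·1 + 9·-2.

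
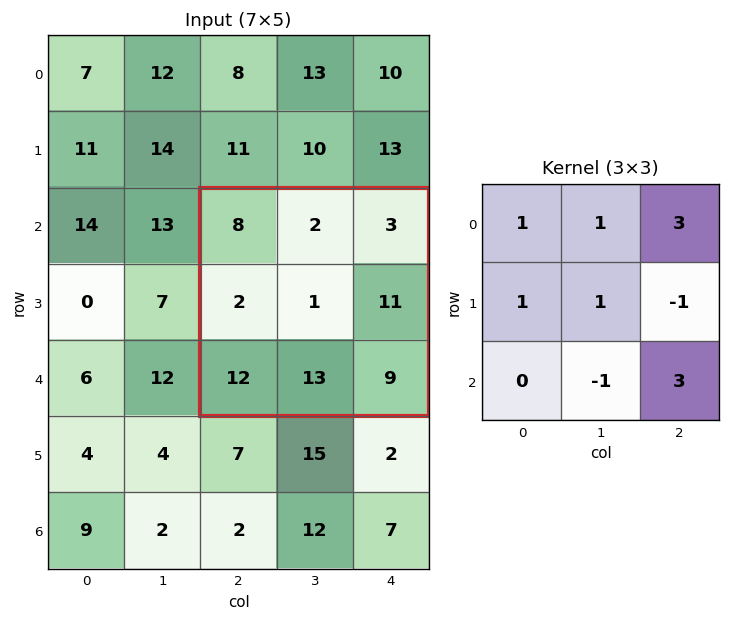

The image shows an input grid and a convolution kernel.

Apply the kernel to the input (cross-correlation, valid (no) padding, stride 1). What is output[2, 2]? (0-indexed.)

The receptive field on the input at this output position is [8 2 3 / 2 1 11 / 12 13 9]. Elementwise product with the kernel and sum: 8·1 + 2·1 + 3·3 + 2·1 + 1·1 + 11·-1 + 13·-1 + 9·3.

25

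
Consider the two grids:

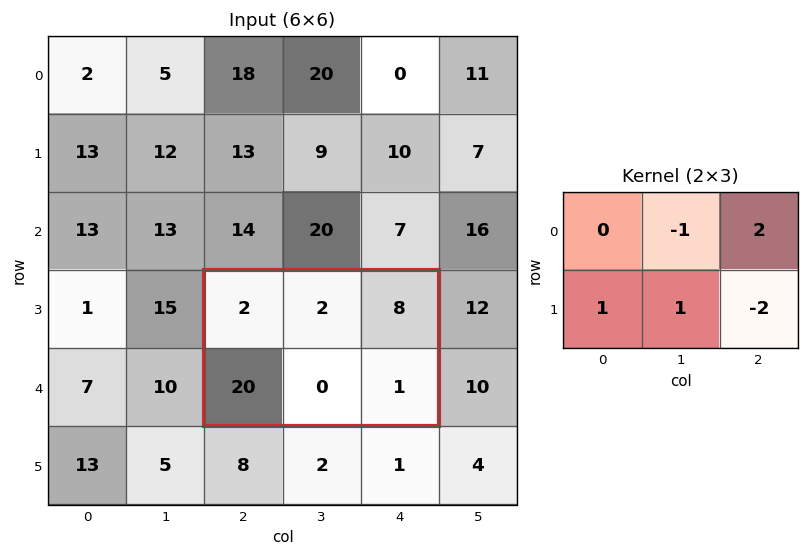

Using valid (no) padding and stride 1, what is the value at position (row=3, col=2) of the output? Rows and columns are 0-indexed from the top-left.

The receptive field on the input at this output position is [2 2 8 / 20 0 1]. Elementwise product with the kernel and sum: 2·-1 + 8·2 + 20·1 + 0·1 + 1·-2.

32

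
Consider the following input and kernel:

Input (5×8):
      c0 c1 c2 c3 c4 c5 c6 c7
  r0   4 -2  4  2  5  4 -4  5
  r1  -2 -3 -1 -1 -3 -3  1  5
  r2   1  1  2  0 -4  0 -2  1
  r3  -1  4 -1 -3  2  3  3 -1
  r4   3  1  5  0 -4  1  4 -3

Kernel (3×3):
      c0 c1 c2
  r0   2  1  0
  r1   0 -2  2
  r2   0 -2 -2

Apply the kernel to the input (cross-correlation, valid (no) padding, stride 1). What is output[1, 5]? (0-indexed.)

-3

The receptive field on the input at this output position is [-3 1 5 / 0 -2 1 / 3 3 -1]. Elementwise product with the kernel and sum: -3·2 + 1·1 + -2·-2 + 1·2 + 3·-2 + -1·-2.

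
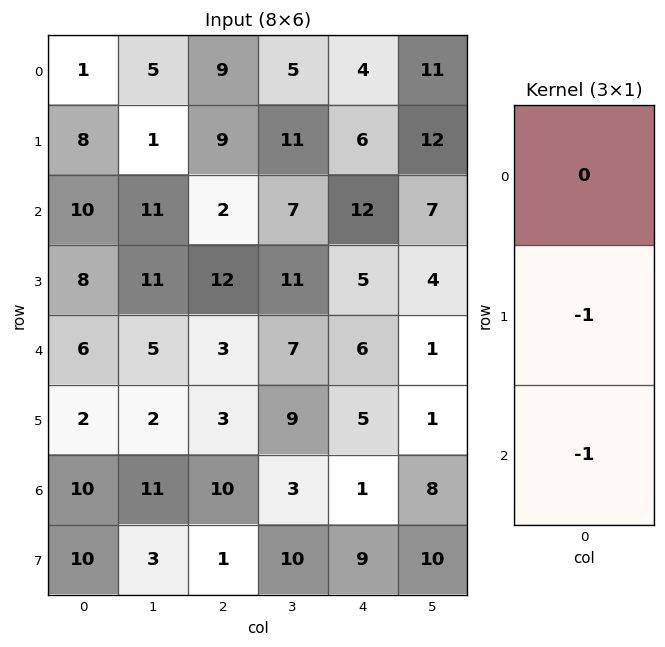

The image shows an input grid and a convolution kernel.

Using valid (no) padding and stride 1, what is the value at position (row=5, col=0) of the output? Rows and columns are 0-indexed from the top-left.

-20

The receptive field on the input at this output position is [2 / 10 / 10]. Elementwise product with the kernel and sum: 10·-1 + 10·-1.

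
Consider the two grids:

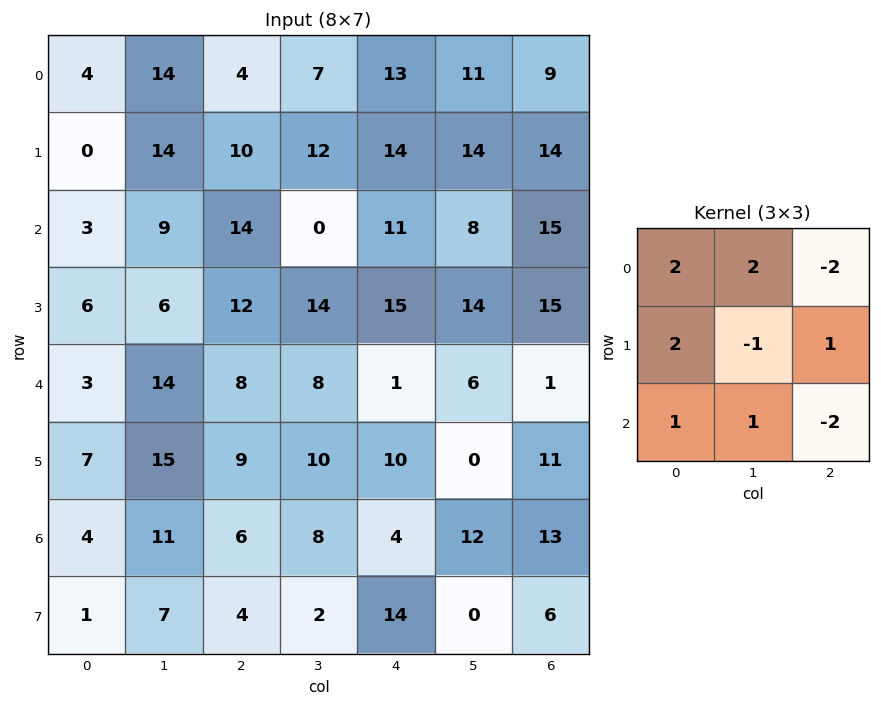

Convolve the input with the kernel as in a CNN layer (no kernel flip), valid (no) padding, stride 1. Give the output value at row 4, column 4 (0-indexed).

33

The receptive field on the input at this output position is [1 6 1 / 10 0 11 / 4 12 13]. Elementwise product with the kernel and sum: 1·2 + 6·2 + 1·-2 + 10·2 + 0·-1 + 11·1 + 4·1 + 12·1 + 13·-2.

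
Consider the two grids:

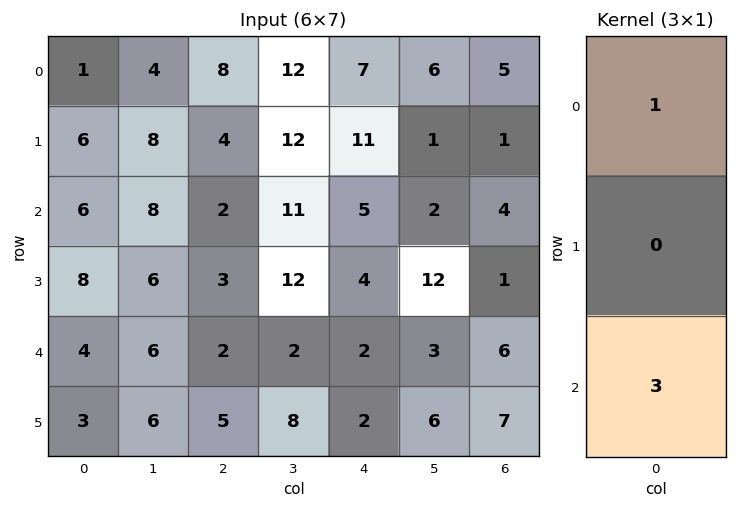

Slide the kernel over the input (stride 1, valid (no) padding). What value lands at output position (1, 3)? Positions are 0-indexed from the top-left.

The receptive field on the input at this output position is [12 / 11 / 12]. Elementwise product with the kernel and sum: 12·1 + 12·3.

48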